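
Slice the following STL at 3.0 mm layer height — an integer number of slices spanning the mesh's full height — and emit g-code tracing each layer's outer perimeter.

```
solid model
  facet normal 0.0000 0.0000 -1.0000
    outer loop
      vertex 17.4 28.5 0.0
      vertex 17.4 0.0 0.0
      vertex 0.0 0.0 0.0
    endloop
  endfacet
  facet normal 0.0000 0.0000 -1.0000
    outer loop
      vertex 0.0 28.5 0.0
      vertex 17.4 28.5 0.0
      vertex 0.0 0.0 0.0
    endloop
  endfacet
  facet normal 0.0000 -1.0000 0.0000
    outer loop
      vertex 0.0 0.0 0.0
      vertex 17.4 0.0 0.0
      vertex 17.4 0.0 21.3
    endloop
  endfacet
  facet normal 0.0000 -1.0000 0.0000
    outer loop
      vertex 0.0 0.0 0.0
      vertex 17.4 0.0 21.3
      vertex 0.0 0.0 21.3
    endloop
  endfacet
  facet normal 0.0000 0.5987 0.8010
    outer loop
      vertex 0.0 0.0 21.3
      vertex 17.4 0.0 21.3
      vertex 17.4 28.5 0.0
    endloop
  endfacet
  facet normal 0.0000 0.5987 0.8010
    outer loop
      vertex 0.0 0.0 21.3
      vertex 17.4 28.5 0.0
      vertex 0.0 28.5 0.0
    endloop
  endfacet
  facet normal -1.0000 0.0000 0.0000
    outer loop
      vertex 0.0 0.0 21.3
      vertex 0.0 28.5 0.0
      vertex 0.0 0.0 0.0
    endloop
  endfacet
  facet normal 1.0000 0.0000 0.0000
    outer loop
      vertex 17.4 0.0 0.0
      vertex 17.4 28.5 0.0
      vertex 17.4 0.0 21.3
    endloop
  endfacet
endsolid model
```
; perimeter-only toolpath
G21 ; units = mm
G90 ; absolute positioning
G28 ; home
; layer 1
G0 Z3.0
G0 X0.0 Y0.0
G1 X17.4 Y0.0
G1 X17.4 Y24.4
G1 X0.0 Y24.4
G1 X0.0 Y0.0
; layer 2
G0 Z6.1
G0 X0.0 Y0.0
G1 X17.4 Y0.0
G1 X17.4 Y20.4
G1 X0.0 Y20.4
G1 X0.0 Y0.0
; layer 3
G0 Z9.1
G0 X0.0 Y0.0
G1 X17.4 Y0.0
G1 X17.4 Y16.3
G1 X0.0 Y16.3
G1 X0.0 Y0.0
; layer 4
G0 Z12.2
G0 X0.0 Y0.0
G1 X17.4 Y0.0
G1 X17.4 Y12.2
G1 X0.0 Y12.2
G1 X0.0 Y0.0
; layer 5
G0 Z15.2
G0 X0.0 Y0.0
G1 X17.4 Y0.0
G1 X17.4 Y8.1
G1 X0.0 Y8.1
G1 X0.0 Y0.0
; layer 6
G0 Z18.3
G0 X0.0 Y0.0
G1 X17.4 Y0.0
G1 X17.4 Y4.1
G1 X0.0 Y4.1
G1 X0.0 Y0.0
M2 ; end

The solid is a wedge (ramp): 17.4 × 28.5 mm base, rising to 21.3 mm along the y=0 edge and sloping linearly to z=0 at y=28.5. Slicing at Δz = 3.0 mm — 7 equal slices spanning the solid's height, so layer i sits at z = i·h/7 — gives 6 non-empty perimeters. Each is a 4-segment closed polygon; G0 lifts to the layer z and rapids to the start vertex, then G1 traces the edges. The cross-section shrinks linearly with z (the slice at the apex is degenerate and omitted).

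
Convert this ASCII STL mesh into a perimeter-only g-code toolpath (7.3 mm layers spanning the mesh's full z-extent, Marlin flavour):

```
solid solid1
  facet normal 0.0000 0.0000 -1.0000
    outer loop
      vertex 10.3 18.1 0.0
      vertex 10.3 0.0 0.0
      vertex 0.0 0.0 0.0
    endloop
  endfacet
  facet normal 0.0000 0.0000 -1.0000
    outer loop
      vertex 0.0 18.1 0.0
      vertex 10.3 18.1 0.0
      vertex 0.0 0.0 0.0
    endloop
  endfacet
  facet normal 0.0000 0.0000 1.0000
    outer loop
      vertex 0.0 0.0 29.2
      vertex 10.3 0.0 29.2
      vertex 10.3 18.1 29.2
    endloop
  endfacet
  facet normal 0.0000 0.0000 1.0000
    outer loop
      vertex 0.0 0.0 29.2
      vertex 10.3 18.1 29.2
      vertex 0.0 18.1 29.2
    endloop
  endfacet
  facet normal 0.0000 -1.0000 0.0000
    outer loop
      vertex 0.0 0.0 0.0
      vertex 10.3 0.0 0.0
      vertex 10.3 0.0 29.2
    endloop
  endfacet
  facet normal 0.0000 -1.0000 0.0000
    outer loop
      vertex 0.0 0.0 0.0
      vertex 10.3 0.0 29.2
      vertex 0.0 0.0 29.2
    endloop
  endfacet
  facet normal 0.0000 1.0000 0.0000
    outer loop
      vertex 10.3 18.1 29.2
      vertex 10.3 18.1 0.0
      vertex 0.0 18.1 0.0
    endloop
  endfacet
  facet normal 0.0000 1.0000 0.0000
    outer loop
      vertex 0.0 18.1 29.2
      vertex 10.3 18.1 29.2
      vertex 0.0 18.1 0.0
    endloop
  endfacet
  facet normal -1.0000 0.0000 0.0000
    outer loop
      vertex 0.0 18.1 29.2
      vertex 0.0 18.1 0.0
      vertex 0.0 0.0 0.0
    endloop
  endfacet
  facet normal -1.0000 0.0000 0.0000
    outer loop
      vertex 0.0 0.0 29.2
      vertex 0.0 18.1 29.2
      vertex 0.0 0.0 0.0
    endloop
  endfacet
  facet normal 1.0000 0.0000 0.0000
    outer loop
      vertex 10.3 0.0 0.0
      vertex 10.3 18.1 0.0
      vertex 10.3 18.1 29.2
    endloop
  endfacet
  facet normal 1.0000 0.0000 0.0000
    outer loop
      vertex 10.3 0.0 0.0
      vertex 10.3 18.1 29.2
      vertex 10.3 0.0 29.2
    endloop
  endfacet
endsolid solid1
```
; perimeter-only toolpath
G21 ; units = mm
G90 ; absolute positioning
G28 ; home
; layer 1
G0 Z7.3
G0 X0.0 Y0.0
G1 X10.3 Y0.0
G1 X10.3 Y18.1
G1 X0.0 Y18.1
G1 X0.0 Y0.0
; layer 2
G0 Z14.6
G0 X0.0 Y0.0
G1 X10.3 Y0.0
G1 X10.3 Y18.1
G1 X0.0 Y18.1
G1 X0.0 Y0.0
; layer 3
G0 Z21.9
G0 X0.0 Y0.0
G1 X10.3 Y0.0
G1 X10.3 Y18.1
G1 X0.0 Y18.1
G1 X0.0 Y0.0
; layer 4
G0 Z29.2
G0 X0.0 Y0.0
G1 X10.3 Y0.0
G1 X10.3 Y18.1
G1 X0.0 Y18.1
G1 X0.0 Y0.0
M2 ; end

The solid is a rectangular box, roughly 10.3 × 18.1 mm footprint and 29.2 mm tall. Slicing at Δz = 7.3 mm — 4 equal slices spanning the solid's height, so layer i sits at z = i·h/4 — gives 4 non-empty perimeters. Each is a 4-segment closed polygon; G0 lifts to the layer z and rapids to the start vertex, then G1 traces the edges.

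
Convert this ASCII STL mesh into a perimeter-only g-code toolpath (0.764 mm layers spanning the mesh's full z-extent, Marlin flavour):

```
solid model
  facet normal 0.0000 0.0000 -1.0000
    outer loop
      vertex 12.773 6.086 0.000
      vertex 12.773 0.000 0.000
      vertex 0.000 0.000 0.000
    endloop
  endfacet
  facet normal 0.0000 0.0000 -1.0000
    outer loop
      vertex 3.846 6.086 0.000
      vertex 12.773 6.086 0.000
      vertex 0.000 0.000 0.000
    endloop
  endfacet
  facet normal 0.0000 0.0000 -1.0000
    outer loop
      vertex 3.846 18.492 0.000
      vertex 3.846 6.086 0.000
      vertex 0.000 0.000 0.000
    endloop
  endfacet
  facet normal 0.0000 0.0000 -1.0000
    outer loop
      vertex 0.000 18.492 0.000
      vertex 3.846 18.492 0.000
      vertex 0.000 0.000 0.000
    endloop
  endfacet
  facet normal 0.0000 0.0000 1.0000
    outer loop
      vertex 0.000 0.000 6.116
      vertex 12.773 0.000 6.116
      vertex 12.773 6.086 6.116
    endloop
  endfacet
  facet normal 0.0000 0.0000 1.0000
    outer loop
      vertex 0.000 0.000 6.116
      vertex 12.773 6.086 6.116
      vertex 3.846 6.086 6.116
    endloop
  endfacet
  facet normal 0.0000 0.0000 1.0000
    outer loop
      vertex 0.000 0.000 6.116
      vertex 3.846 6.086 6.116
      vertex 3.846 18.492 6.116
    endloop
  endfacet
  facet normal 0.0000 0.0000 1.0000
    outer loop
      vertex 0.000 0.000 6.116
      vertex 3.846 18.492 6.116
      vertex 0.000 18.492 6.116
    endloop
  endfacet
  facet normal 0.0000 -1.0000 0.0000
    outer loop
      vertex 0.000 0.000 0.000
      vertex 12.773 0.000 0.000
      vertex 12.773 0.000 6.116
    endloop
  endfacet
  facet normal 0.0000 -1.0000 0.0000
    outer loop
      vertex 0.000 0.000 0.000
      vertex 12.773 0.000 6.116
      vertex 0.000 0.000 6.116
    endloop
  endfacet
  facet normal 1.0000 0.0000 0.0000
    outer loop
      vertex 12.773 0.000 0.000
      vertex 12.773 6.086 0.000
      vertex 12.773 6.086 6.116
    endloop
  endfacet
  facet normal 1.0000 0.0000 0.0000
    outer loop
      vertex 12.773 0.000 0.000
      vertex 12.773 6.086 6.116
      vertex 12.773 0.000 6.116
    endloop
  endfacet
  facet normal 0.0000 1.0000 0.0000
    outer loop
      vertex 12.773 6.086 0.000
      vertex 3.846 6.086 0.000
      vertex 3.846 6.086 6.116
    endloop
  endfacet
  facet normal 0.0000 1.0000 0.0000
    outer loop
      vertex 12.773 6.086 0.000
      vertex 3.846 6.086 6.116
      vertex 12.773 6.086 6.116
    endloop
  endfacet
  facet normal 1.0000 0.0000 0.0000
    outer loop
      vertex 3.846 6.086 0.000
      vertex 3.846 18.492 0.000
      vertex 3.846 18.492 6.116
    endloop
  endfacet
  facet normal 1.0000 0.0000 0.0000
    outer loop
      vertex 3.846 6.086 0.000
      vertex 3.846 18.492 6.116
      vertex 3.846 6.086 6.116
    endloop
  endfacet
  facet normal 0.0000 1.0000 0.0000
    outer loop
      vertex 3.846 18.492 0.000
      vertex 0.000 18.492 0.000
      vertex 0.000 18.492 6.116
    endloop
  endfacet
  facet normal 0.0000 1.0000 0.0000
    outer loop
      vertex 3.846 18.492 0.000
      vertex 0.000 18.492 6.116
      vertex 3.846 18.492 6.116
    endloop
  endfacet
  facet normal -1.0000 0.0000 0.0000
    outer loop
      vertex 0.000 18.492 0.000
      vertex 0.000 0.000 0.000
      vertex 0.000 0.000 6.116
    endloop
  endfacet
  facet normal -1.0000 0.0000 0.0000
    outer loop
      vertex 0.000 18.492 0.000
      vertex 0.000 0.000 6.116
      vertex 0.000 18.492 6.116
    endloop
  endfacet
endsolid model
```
; perimeter-only toolpath
G21 ; units = mm
G90 ; absolute positioning
G28 ; home
; layer 1
G0 Z0.764
G0 X0.000 Y0.000
G1 X12.773 Y0.000
G1 X12.773 Y6.086
G1 X3.846 Y6.086
G1 X3.846 Y18.492
G1 X0.000 Y18.492
G1 X0.000 Y0.000
; layer 2
G0 Z1.529
G0 X0.000 Y0.000
G1 X12.773 Y0.000
G1 X12.773 Y6.086
G1 X3.846 Y6.086
G1 X3.846 Y18.492
G1 X0.000 Y18.492
G1 X0.000 Y0.000
; layer 3
G0 Z2.293
G0 X0.000 Y0.000
G1 X12.773 Y0.000
G1 X12.773 Y6.086
G1 X3.846 Y6.086
G1 X3.846 Y18.492
G1 X0.000 Y18.492
G1 X0.000 Y0.000
; layer 4
G0 Z3.058
G0 X0.000 Y0.000
G1 X12.773 Y0.000
G1 X12.773 Y6.086
G1 X3.846 Y6.086
G1 X3.846 Y18.492
G1 X0.000 Y18.492
G1 X0.000 Y0.000
; layer 5
G0 Z3.822
G0 X0.000 Y0.000
G1 X12.773 Y0.000
G1 X12.773 Y6.086
G1 X3.846 Y6.086
G1 X3.846 Y18.492
G1 X0.000 Y18.492
G1 X0.000 Y0.000
; layer 6
G0 Z4.587
G0 X0.000 Y0.000
G1 X12.773 Y0.000
G1 X12.773 Y6.086
G1 X3.846 Y6.086
G1 X3.846 Y18.492
G1 X0.000 Y18.492
G1 X0.000 Y0.000
; layer 7
G0 Z5.351
G0 X0.000 Y0.000
G1 X12.773 Y0.000
G1 X12.773 Y6.086
G1 X3.846 Y6.086
G1 X3.846 Y18.492
G1 X0.000 Y18.492
G1 X0.000 Y0.000
; layer 8
G0 Z6.116
G0 X0.000 Y0.000
G1 X12.773 Y0.000
G1 X12.773 Y6.086
G1 X3.846 Y6.086
G1 X3.846 Y18.492
G1 X0.000 Y18.492
G1 X0.000 Y0.000
M2 ; end

The solid is an L-shaped prism: outer 12.8 × 18.5 mm, arm thicknesses ≈ 6.09 mm (horizontal) and 3.85 mm (vertical), extruded 6.12 mm in z. Slicing at Δz = 0.764 mm — 8 equal slices spanning the solid's height, so layer i sits at z = i·h/8 — gives 8 non-empty perimeters. Each is a 6-segment closed polygon; G0 lifts to the layer z and rapids to the start vertex, then G1 traces the edges.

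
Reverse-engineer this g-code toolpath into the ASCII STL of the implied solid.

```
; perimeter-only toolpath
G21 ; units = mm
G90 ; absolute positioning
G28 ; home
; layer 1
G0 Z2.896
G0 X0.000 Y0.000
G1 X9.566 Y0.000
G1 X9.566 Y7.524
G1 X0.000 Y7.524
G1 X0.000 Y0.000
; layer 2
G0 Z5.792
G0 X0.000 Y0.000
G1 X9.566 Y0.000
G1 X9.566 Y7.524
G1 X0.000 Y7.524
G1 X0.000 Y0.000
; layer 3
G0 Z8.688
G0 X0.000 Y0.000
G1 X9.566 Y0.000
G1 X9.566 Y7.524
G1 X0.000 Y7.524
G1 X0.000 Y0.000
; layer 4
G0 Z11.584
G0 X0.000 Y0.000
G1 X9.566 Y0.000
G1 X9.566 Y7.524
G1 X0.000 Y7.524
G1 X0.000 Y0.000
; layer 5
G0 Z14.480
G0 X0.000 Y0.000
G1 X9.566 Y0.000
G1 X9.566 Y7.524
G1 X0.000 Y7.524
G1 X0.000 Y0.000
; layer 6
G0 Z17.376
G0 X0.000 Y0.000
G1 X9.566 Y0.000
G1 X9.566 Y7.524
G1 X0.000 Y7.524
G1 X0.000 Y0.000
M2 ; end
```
solid part
  facet normal 0.0000 0.0000 -1.0000
    outer loop
      vertex 9.566 7.524 0.000
      vertex 9.566 0.000 0.000
      vertex 0.000 0.000 0.000
    endloop
  endfacet
  facet normal 0.0000 0.0000 -1.0000
    outer loop
      vertex 0.000 7.524 0.000
      vertex 9.566 7.524 0.000
      vertex 0.000 0.000 0.000
    endloop
  endfacet
  facet normal 0.0000 0.0000 1.0000
    outer loop
      vertex 0.000 0.000 17.376
      vertex 9.566 0.000 17.376
      vertex 9.566 7.524 17.376
    endloop
  endfacet
  facet normal 0.0000 0.0000 1.0000
    outer loop
      vertex 0.000 0.000 17.376
      vertex 9.566 7.524 17.376
      vertex 0.000 7.524 17.376
    endloop
  endfacet
  facet normal 0.0000 -1.0000 0.0000
    outer loop
      vertex 0.000 0.000 0.000
      vertex 9.566 0.000 0.000
      vertex 9.566 0.000 17.376
    endloop
  endfacet
  facet normal 0.0000 -1.0000 0.0000
    outer loop
      vertex 0.000 0.000 0.000
      vertex 9.566 0.000 17.376
      vertex 0.000 0.000 17.376
    endloop
  endfacet
  facet normal 0.0000 1.0000 0.0000
    outer loop
      vertex 9.566 7.524 17.376
      vertex 9.566 7.524 0.000
      vertex 0.000 7.524 0.000
    endloop
  endfacet
  facet normal 0.0000 1.0000 0.0000
    outer loop
      vertex 0.000 7.524 17.376
      vertex 9.566 7.524 17.376
      vertex 0.000 7.524 0.000
    endloop
  endfacet
  facet normal -1.0000 0.0000 0.0000
    outer loop
      vertex 0.000 7.524 17.376
      vertex 0.000 7.524 0.000
      vertex 0.000 0.000 0.000
    endloop
  endfacet
  facet normal -1.0000 0.0000 0.0000
    outer loop
      vertex 0.000 0.000 17.376
      vertex 0.000 7.524 17.376
      vertex 0.000 0.000 0.000
    endloop
  endfacet
  facet normal 1.0000 0.0000 0.0000
    outer loop
      vertex 9.566 0.000 0.000
      vertex 9.566 7.524 0.000
      vertex 9.566 7.524 17.376
    endloop
  endfacet
  facet normal 1.0000 0.0000 0.0000
    outer loop
      vertex 9.566 0.000 0.000
      vertex 9.566 7.524 17.376
      vertex 9.566 0.000 17.376
    endloop
  endfacet
endsolid part

The G0 Z moves step by Δz≈2.896 mm. Every layer's G1 loop is the same polygon, so the solid is a straight extrusion of it from z=0 to z≈17.4. Closing with flat bottom and top caps and triangulating gives 12 facets — a rectangular box, roughly 9.57 × 7.52 mm footprint and 17.4 mm tall.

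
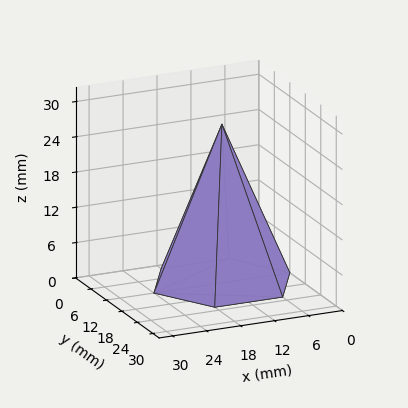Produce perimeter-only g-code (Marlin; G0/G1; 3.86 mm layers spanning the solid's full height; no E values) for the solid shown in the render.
Reading the render: the shape is a regular 6-sided pyramid, base circumscribed radius ≈ 12 mm, apex at z ≈ 27 mm (dimensions read to the nearest mm from the axis ticks). For the g-code, the solid's height is divided into equal slices at the stated Δz and each level perimeter traced with G1 moves after a G0 lift.

; perimeter-only toolpath
G21 ; units = mm
G90 ; absolute positioning
G28 ; home
; layer 1
G0 Z3.86
G0 X22.29 Y12.00
G1 X17.14 Y20.91
G1 X6.86 Y20.91
G1 X1.71 Y12.00
G1 X6.86 Y3.09
G1 X17.14 Y3.09
G1 X22.29 Y12.00
; layer 2
G0 Z7.71
G0 X20.57 Y12.00
G1 X16.29 Y19.42
G1 X7.71 Y19.42
G1 X3.43 Y12.00
G1 X7.71 Y4.58
G1 X16.29 Y4.58
G1 X20.57 Y12.00
; layer 3
G0 Z11.57
G0 X18.86 Y12.00
G1 X15.43 Y17.94
G1 X8.57 Y17.94
G1 X5.14 Y12.00
G1 X8.57 Y6.06
G1 X15.43 Y6.06
G1 X18.86 Y12.00
; layer 4
G0 Z15.43
G0 X17.14 Y12.00
G1 X14.57 Y16.45
G1 X9.43 Y16.45
G1 X6.86 Y12.00
G1 X9.43 Y7.55
G1 X14.57 Y7.55
G1 X17.14 Y12.00
; layer 5
G0 Z19.29
G0 X15.43 Y12.00
G1 X13.71 Y14.97
G1 X10.29 Y14.97
G1 X8.57 Y12.00
G1 X10.29 Y9.03
G1 X13.71 Y9.03
G1 X15.43 Y12.00
; layer 6
G0 Z23.14
G0 X13.71 Y12.00
G1 X12.86 Y13.48
G1 X11.14 Y13.48
G1 X10.29 Y12.00
G1 X11.14 Y10.52
G1 X12.86 Y10.52
G1 X13.71 Y12.00
M2 ; end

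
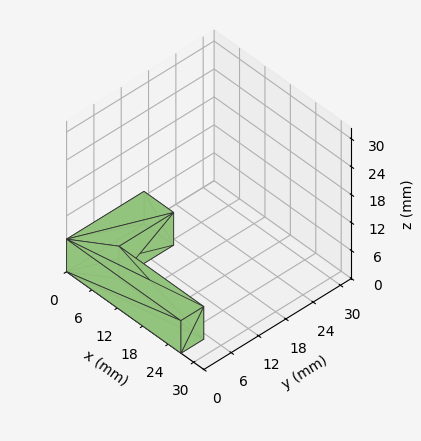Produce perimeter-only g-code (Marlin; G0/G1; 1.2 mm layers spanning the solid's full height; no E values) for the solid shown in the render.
Reading the render: the shape is an L-shaped prism: outer 27 × 17 mm, arm thicknesses ≈ 5 mm (horizontal) and 7 mm (vertical), extruded 7 mm in z (dimensions read to the nearest mm from the axis ticks). For the g-code, the solid's height is divided into equal slices at the stated Δz and each level perimeter traced with G1 moves after a G0 lift.

; perimeter-only toolpath
G21 ; units = mm
G90 ; absolute positioning
G28 ; home
; layer 1
G0 Z1.2
G0 X0.0 Y0.0
G1 X27.0 Y0.0
G1 X27.0 Y5.0
G1 X7.0 Y5.0
G1 X7.0 Y17.0
G1 X0.0 Y17.0
G1 X0.0 Y0.0
; layer 2
G0 Z2.3
G0 X0.0 Y0.0
G1 X27.0 Y0.0
G1 X27.0 Y5.0
G1 X7.0 Y5.0
G1 X7.0 Y17.0
G1 X0.0 Y17.0
G1 X0.0 Y0.0
; layer 3
G0 Z3.5
G0 X0.0 Y0.0
G1 X27.0 Y0.0
G1 X27.0 Y5.0
G1 X7.0 Y5.0
G1 X7.0 Y17.0
G1 X0.0 Y17.0
G1 X0.0 Y0.0
; layer 4
G0 Z4.7
G0 X0.0 Y0.0
G1 X27.0 Y0.0
G1 X27.0 Y5.0
G1 X7.0 Y5.0
G1 X7.0 Y17.0
G1 X0.0 Y17.0
G1 X0.0 Y0.0
; layer 5
G0 Z5.8
G0 X0.0 Y0.0
G1 X27.0 Y0.0
G1 X27.0 Y5.0
G1 X7.0 Y5.0
G1 X7.0 Y17.0
G1 X0.0 Y17.0
G1 X0.0 Y0.0
; layer 6
G0 Z7.0
G0 X0.0 Y0.0
G1 X27.0 Y0.0
G1 X27.0 Y5.0
G1 X7.0 Y5.0
G1 X7.0 Y17.0
G1 X0.0 Y17.0
G1 X0.0 Y0.0
M2 ; end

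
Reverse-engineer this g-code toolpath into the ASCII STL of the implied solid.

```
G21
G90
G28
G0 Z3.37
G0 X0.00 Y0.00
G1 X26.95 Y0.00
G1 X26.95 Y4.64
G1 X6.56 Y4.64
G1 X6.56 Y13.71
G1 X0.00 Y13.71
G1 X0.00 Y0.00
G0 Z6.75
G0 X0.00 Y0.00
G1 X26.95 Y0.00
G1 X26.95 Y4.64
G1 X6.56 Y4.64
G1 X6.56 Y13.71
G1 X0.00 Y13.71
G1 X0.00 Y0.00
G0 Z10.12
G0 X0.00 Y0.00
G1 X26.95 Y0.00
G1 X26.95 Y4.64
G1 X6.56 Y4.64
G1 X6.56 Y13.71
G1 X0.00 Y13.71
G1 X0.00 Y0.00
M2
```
solid part
  facet normal 0.0000 0.0000 -1.0000
    outer loop
      vertex 26.95 4.64 0.00
      vertex 26.95 0.00 0.00
      vertex 0.00 0.00 0.00
    endloop
  endfacet
  facet normal 0.0000 0.0000 -1.0000
    outer loop
      vertex 6.56 4.64 0.00
      vertex 26.95 4.64 0.00
      vertex 0.00 0.00 0.00
    endloop
  endfacet
  facet normal 0.0000 0.0000 -1.0000
    outer loop
      vertex 6.56 13.71 0.00
      vertex 6.56 4.64 0.00
      vertex 0.00 0.00 0.00
    endloop
  endfacet
  facet normal 0.0000 0.0000 -1.0000
    outer loop
      vertex 0.00 13.71 0.00
      vertex 6.56 13.71 0.00
      vertex 0.00 0.00 0.00
    endloop
  endfacet
  facet normal 0.0000 0.0000 1.0000
    outer loop
      vertex 0.00 0.00 10.12
      vertex 26.95 0.00 10.12
      vertex 26.95 4.64 10.12
    endloop
  endfacet
  facet normal 0.0000 0.0000 1.0000
    outer loop
      vertex 0.00 0.00 10.12
      vertex 26.95 4.64 10.12
      vertex 6.56 4.64 10.12
    endloop
  endfacet
  facet normal 0.0000 0.0000 1.0000
    outer loop
      vertex 0.00 0.00 10.12
      vertex 6.56 4.64 10.12
      vertex 6.56 13.71 10.12
    endloop
  endfacet
  facet normal 0.0000 0.0000 1.0000
    outer loop
      vertex 0.00 0.00 10.12
      vertex 6.56 13.71 10.12
      vertex 0.00 13.71 10.12
    endloop
  endfacet
  facet normal 0.0000 -1.0000 0.0000
    outer loop
      vertex 0.00 0.00 0.00
      vertex 26.95 0.00 0.00
      vertex 26.95 0.00 10.12
    endloop
  endfacet
  facet normal 0.0000 -1.0000 0.0000
    outer loop
      vertex 0.00 0.00 0.00
      vertex 26.95 0.00 10.12
      vertex 0.00 0.00 10.12
    endloop
  endfacet
  facet normal 1.0000 0.0000 0.0000
    outer loop
      vertex 26.95 0.00 0.00
      vertex 26.95 4.64 0.00
      vertex 26.95 4.64 10.12
    endloop
  endfacet
  facet normal 1.0000 0.0000 0.0000
    outer loop
      vertex 26.95 0.00 0.00
      vertex 26.95 4.64 10.12
      vertex 26.95 0.00 10.12
    endloop
  endfacet
  facet normal 0.0000 1.0000 0.0000
    outer loop
      vertex 26.95 4.64 0.00
      vertex 6.56 4.64 0.00
      vertex 6.56 4.64 10.12
    endloop
  endfacet
  facet normal 0.0000 1.0000 0.0000
    outer loop
      vertex 26.95 4.64 0.00
      vertex 6.56 4.64 10.12
      vertex 26.95 4.64 10.12
    endloop
  endfacet
  facet normal 1.0000 0.0000 0.0000
    outer loop
      vertex 6.56 4.64 0.00
      vertex 6.56 13.71 0.00
      vertex 6.56 13.71 10.12
    endloop
  endfacet
  facet normal 1.0000 0.0000 0.0000
    outer loop
      vertex 6.56 4.64 0.00
      vertex 6.56 13.71 10.12
      vertex 6.56 4.64 10.12
    endloop
  endfacet
  facet normal 0.0000 1.0000 0.0000
    outer loop
      vertex 6.56 13.71 0.00
      vertex 0.00 13.71 0.00
      vertex 0.00 13.71 10.12
    endloop
  endfacet
  facet normal 0.0000 1.0000 0.0000
    outer loop
      vertex 6.56 13.71 0.00
      vertex 0.00 13.71 10.12
      vertex 6.56 13.71 10.12
    endloop
  endfacet
  facet normal -1.0000 0.0000 0.0000
    outer loop
      vertex 0.00 13.71 0.00
      vertex 0.00 0.00 0.00
      vertex 0.00 0.00 10.12
    endloop
  endfacet
  facet normal -1.0000 0.0000 0.0000
    outer loop
      vertex 0.00 13.71 0.00
      vertex 0.00 0.00 10.12
      vertex 0.00 13.71 10.12
    endloop
  endfacet
endsolid part

The G0 Z moves step by Δz≈3.37 mm. Every layer's G1 loop is the same polygon, so the solid is a straight extrusion of it from z=0 to z≈10.1. Closing with flat bottom and top caps and triangulating gives 20 facets — an L-shaped prism: outer 26.9 × 13.7 mm, arm thicknesses ≈ 4.64 mm (horizontal) and 6.56 mm (vertical), extruded 10.1 mm in z.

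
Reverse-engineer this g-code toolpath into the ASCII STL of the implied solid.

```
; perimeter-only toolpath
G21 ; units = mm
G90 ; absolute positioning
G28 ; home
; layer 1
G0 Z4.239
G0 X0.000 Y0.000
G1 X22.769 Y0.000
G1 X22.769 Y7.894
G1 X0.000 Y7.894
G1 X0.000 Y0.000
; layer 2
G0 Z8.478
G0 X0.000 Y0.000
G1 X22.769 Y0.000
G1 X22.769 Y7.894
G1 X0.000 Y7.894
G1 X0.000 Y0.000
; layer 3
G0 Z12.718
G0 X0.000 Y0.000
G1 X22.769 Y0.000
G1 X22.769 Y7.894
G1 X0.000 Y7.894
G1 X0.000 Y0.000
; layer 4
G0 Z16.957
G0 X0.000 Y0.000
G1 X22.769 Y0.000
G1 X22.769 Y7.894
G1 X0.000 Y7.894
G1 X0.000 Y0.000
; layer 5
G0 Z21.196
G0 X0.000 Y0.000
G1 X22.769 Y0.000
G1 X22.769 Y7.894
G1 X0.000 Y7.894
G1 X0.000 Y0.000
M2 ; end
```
solid part
  facet normal 0.0000 0.0000 -1.0000
    outer loop
      vertex 22.769 7.894 0.000
      vertex 22.769 0.000 0.000
      vertex 0.000 0.000 0.000
    endloop
  endfacet
  facet normal 0.0000 0.0000 -1.0000
    outer loop
      vertex 0.000 7.894 0.000
      vertex 22.769 7.894 0.000
      vertex 0.000 0.000 0.000
    endloop
  endfacet
  facet normal 0.0000 0.0000 1.0000
    outer loop
      vertex 0.000 0.000 21.196
      vertex 22.769 0.000 21.196
      vertex 22.769 7.894 21.196
    endloop
  endfacet
  facet normal 0.0000 0.0000 1.0000
    outer loop
      vertex 0.000 0.000 21.196
      vertex 22.769 7.894 21.196
      vertex 0.000 7.894 21.196
    endloop
  endfacet
  facet normal 0.0000 -1.0000 0.0000
    outer loop
      vertex 0.000 0.000 0.000
      vertex 22.769 0.000 0.000
      vertex 22.769 0.000 21.196
    endloop
  endfacet
  facet normal 0.0000 -1.0000 0.0000
    outer loop
      vertex 0.000 0.000 0.000
      vertex 22.769 0.000 21.196
      vertex 0.000 0.000 21.196
    endloop
  endfacet
  facet normal 0.0000 1.0000 0.0000
    outer loop
      vertex 22.769 7.894 21.196
      vertex 22.769 7.894 0.000
      vertex 0.000 7.894 0.000
    endloop
  endfacet
  facet normal 0.0000 1.0000 0.0000
    outer loop
      vertex 0.000 7.894 21.196
      vertex 22.769 7.894 21.196
      vertex 0.000 7.894 0.000
    endloop
  endfacet
  facet normal -1.0000 0.0000 0.0000
    outer loop
      vertex 0.000 7.894 21.196
      vertex 0.000 7.894 0.000
      vertex 0.000 0.000 0.000
    endloop
  endfacet
  facet normal -1.0000 0.0000 0.0000
    outer loop
      vertex 0.000 0.000 21.196
      vertex 0.000 7.894 21.196
      vertex 0.000 0.000 0.000
    endloop
  endfacet
  facet normal 1.0000 0.0000 0.0000
    outer loop
      vertex 22.769 0.000 0.000
      vertex 22.769 7.894 0.000
      vertex 22.769 7.894 21.196
    endloop
  endfacet
  facet normal 1.0000 0.0000 0.0000
    outer loop
      vertex 22.769 0.000 0.000
      vertex 22.769 7.894 21.196
      vertex 22.769 0.000 21.196
    endloop
  endfacet
endsolid part

The G0 Z moves step by Δz≈4.239 mm. Every layer's G1 loop is the same polygon, so the solid is a straight extrusion of it from z=0 to z≈21.2. Closing with flat bottom and top caps and triangulating gives 12 facets — a rectangular box, roughly 22.8 × 7.89 mm footprint and 21.2 mm tall.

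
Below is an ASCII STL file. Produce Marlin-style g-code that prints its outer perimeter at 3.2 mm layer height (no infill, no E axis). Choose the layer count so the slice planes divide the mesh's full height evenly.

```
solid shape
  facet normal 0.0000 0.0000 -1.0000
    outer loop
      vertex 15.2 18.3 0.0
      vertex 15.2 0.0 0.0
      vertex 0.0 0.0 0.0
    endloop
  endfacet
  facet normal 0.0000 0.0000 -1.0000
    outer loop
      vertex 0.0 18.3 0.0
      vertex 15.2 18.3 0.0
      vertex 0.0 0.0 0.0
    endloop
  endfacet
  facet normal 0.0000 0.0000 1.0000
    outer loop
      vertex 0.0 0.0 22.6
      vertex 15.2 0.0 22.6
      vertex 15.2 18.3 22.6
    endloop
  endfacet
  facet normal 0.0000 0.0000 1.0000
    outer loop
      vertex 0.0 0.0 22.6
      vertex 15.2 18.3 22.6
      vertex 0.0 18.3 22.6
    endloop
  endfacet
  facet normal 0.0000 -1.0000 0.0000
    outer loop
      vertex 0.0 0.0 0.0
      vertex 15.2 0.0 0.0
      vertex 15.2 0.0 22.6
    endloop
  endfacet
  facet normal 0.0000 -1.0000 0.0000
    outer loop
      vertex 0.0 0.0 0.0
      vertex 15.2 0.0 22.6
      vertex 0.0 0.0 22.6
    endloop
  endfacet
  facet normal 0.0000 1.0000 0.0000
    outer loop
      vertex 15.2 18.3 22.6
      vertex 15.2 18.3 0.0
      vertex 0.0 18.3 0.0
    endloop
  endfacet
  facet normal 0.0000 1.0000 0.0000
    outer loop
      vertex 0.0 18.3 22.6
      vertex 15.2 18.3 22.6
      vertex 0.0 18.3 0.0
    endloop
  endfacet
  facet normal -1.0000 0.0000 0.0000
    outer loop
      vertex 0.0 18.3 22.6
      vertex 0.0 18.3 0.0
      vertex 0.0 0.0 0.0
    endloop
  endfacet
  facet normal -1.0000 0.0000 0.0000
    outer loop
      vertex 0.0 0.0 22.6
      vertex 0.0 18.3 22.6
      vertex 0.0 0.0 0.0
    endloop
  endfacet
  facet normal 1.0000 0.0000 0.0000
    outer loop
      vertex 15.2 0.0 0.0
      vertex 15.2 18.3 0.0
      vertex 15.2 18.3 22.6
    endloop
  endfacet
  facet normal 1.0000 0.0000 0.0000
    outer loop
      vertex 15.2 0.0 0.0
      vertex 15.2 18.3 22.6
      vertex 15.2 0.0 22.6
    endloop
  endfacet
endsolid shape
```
; perimeter-only toolpath
G21 ; units = mm
G90 ; absolute positioning
G28 ; home
; layer 1
G0 Z3.2
G0 X0.0 Y0.0
G1 X15.2 Y0.0
G1 X15.2 Y18.3
G1 X0.0 Y18.3
G1 X0.0 Y0.0
; layer 2
G0 Z6.5
G0 X0.0 Y0.0
G1 X15.2 Y0.0
G1 X15.2 Y18.3
G1 X0.0 Y18.3
G1 X0.0 Y0.0
; layer 3
G0 Z9.7
G0 X0.0 Y0.0
G1 X15.2 Y0.0
G1 X15.2 Y18.3
G1 X0.0 Y18.3
G1 X0.0 Y0.0
; layer 4
G0 Z12.9
G0 X0.0 Y0.0
G1 X15.2 Y0.0
G1 X15.2 Y18.3
G1 X0.0 Y18.3
G1 X0.0 Y0.0
; layer 5
G0 Z16.1
G0 X0.0 Y0.0
G1 X15.2 Y0.0
G1 X15.2 Y18.3
G1 X0.0 Y18.3
G1 X0.0 Y0.0
; layer 6
G0 Z19.4
G0 X0.0 Y0.0
G1 X15.2 Y0.0
G1 X15.2 Y18.3
G1 X0.0 Y18.3
G1 X0.0 Y0.0
; layer 7
G0 Z22.6
G0 X0.0 Y0.0
G1 X15.2 Y0.0
G1 X15.2 Y18.3
G1 X0.0 Y18.3
G1 X0.0 Y0.0
M2 ; end

The solid is a rectangular box, roughly 15.2 × 18.3 mm footprint and 22.6 mm tall. Slicing at Δz = 3.2 mm — 7 equal slices spanning the solid's height, so layer i sits at z = i·h/7 — gives 7 non-empty perimeters. Each is a 4-segment closed polygon; G0 lifts to the layer z and rapids to the start vertex, then G1 traces the edges.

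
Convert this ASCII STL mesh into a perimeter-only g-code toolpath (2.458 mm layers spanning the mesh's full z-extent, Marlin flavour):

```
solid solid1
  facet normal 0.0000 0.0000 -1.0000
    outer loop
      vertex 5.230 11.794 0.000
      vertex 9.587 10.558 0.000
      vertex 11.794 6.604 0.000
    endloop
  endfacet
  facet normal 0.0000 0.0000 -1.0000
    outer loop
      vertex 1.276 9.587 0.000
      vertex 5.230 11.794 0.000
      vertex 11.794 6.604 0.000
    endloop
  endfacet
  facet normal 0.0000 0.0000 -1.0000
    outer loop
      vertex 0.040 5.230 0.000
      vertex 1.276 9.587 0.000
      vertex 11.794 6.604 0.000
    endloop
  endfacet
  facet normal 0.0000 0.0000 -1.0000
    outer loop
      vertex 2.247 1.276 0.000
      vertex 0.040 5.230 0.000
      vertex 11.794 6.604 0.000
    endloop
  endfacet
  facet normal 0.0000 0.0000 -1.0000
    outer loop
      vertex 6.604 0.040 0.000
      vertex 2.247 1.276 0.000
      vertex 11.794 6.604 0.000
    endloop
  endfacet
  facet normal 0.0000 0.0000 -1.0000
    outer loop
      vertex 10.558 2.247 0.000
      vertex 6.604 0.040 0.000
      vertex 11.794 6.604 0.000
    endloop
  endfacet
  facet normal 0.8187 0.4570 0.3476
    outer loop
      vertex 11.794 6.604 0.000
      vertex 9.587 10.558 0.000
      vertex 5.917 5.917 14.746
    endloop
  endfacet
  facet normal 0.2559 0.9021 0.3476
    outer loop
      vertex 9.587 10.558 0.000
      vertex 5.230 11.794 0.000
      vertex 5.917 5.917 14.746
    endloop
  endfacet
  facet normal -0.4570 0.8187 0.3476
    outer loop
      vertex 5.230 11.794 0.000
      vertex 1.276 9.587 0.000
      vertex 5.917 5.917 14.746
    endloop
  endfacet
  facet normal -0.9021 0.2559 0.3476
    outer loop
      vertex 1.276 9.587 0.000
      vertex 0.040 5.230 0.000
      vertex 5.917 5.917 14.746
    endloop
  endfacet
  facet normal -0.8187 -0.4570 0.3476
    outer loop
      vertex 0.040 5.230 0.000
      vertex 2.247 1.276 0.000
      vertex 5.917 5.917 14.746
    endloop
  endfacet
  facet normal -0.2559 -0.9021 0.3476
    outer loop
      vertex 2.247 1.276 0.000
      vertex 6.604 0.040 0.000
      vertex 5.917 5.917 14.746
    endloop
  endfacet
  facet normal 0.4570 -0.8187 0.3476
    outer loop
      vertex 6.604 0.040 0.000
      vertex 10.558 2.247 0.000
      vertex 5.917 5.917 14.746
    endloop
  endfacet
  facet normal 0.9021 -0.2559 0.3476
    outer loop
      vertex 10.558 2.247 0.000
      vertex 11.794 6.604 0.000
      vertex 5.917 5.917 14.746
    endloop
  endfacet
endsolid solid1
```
; perimeter-only toolpath
G21 ; units = mm
G90 ; absolute positioning
G28 ; home
; layer 1
G0 Z2.458
G0 X10.815 Y6.489
G1 X8.975 Y9.784
G1 X5.345 Y10.815
G1 X2.050 Y8.975
G1 X1.020 Y5.345
G1 X2.859 Y2.050
G1 X6.489 Y1.020
G1 X9.784 Y2.859
G1 X10.815 Y6.489
; layer 2
G0 Z4.915
G0 X9.835 Y6.375
G1 X8.364 Y9.011
G1 X5.459 Y9.835
G1 X2.823 Y8.364
G1 X1.999 Y5.459
G1 X3.470 Y2.823
G1 X6.375 Y1.999
G1 X9.011 Y3.470
G1 X9.835 Y6.375
; layer 3
G0 Z7.373
G0 X8.855 Y6.260
G1 X7.752 Y8.237
G1 X5.574 Y8.855
G1 X3.597 Y7.752
G1 X2.979 Y5.574
G1 X4.082 Y3.597
G1 X6.260 Y2.979
G1 X8.237 Y4.082
G1 X8.855 Y6.260
; layer 4
G0 Z9.831
G0 X7.876 Y6.146
G1 X7.140 Y7.464
G1 X5.688 Y7.876
G1 X4.370 Y7.140
G1 X3.958 Y5.688
G1 X4.694 Y4.370
G1 X6.146 Y3.958
G1 X7.464 Y4.694
G1 X7.876 Y6.146
; layer 5
G0 Z12.288
G0 X6.896 Y6.031
G1 X6.529 Y6.690
G1 X5.803 Y6.896
G1 X5.143 Y6.529
G1 X4.938 Y5.803
G1 X5.305 Y5.143
G1 X6.031 Y4.938
G1 X6.690 Y5.305
G1 X6.896 Y6.031
M2 ; end

The solid is a regular 8-sided pyramid, base circumscribed radius ≈ 5.92 mm, apex at z ≈ 14.7 mm. Slicing at Δz = 2.458 mm — 6 equal slices spanning the solid's height, so layer i sits at z = i·h/6 — gives 5 non-empty perimeters. Each is a 8-segment closed polygon; G0 lifts to the layer z and rapids to the start vertex, then G1 traces the edges. The cross-section shrinks linearly with z (the slice at the apex is degenerate and omitted).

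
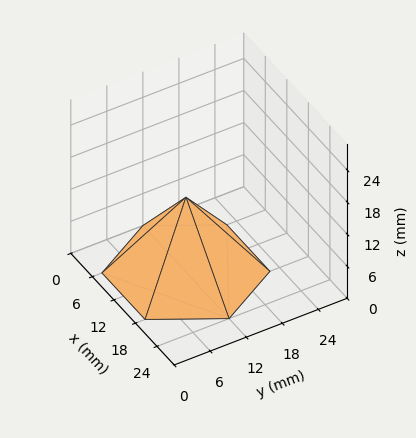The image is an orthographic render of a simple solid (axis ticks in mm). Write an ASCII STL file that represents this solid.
Reading the render: the shape is a regular 6-sided pyramid, base circumscribed radius ≈ 12 mm, apex at z ≈ 14 mm (dimensions read to the nearest mm from the axis ticks). For the STL, each face is triangulated and given an outward normal.

solid part
  facet normal 0.0000 0.0000 -1.0000
    outer loop
      vertex 6.00 22.39 0.00
      vertex 18.00 22.39 0.00
      vertex 24.00 12.00 0.00
    endloop
  endfacet
  facet normal 0.0000 0.0000 -1.0000
    outer loop
      vertex 0.00 12.00 0.00
      vertex 6.00 22.39 0.00
      vertex 24.00 12.00 0.00
    endloop
  endfacet
  facet normal 0.0000 0.0000 -1.0000
    outer loop
      vertex 6.00 1.61 0.00
      vertex 0.00 12.00 0.00
      vertex 24.00 12.00 0.00
    endloop
  endfacet
  facet normal 0.0000 0.0000 -1.0000
    outer loop
      vertex 18.00 1.61 0.00
      vertex 6.00 1.61 0.00
      vertex 24.00 12.00 0.00
    endloop
  endfacet
  facet normal 0.6954 0.4016 0.5960
    outer loop
      vertex 24.00 12.00 0.00
      vertex 18.00 22.39 0.00
      vertex 12.00 12.00 14.00
    endloop
  endfacet
  facet normal 0.0000 0.8030 0.5960
    outer loop
      vertex 18.00 22.39 0.00
      vertex 6.00 22.39 0.00
      vertex 12.00 12.00 14.00
    endloop
  endfacet
  facet normal -0.6954 0.4016 0.5960
    outer loop
      vertex 6.00 22.39 0.00
      vertex 0.00 12.00 0.00
      vertex 12.00 12.00 14.00
    endloop
  endfacet
  facet normal -0.6954 -0.4016 0.5960
    outer loop
      vertex 0.00 12.00 0.00
      vertex 6.00 1.61 0.00
      vertex 12.00 12.00 14.00
    endloop
  endfacet
  facet normal 0.0000 -0.8030 0.5960
    outer loop
      vertex 6.00 1.61 0.00
      vertex 18.00 1.61 0.00
      vertex 12.00 12.00 14.00
    endloop
  endfacet
  facet normal 0.6954 -0.4016 0.5960
    outer loop
      vertex 18.00 1.61 0.00
      vertex 24.00 12.00 0.00
      vertex 12.00 12.00 14.00
    endloop
  endfacet
endsolid part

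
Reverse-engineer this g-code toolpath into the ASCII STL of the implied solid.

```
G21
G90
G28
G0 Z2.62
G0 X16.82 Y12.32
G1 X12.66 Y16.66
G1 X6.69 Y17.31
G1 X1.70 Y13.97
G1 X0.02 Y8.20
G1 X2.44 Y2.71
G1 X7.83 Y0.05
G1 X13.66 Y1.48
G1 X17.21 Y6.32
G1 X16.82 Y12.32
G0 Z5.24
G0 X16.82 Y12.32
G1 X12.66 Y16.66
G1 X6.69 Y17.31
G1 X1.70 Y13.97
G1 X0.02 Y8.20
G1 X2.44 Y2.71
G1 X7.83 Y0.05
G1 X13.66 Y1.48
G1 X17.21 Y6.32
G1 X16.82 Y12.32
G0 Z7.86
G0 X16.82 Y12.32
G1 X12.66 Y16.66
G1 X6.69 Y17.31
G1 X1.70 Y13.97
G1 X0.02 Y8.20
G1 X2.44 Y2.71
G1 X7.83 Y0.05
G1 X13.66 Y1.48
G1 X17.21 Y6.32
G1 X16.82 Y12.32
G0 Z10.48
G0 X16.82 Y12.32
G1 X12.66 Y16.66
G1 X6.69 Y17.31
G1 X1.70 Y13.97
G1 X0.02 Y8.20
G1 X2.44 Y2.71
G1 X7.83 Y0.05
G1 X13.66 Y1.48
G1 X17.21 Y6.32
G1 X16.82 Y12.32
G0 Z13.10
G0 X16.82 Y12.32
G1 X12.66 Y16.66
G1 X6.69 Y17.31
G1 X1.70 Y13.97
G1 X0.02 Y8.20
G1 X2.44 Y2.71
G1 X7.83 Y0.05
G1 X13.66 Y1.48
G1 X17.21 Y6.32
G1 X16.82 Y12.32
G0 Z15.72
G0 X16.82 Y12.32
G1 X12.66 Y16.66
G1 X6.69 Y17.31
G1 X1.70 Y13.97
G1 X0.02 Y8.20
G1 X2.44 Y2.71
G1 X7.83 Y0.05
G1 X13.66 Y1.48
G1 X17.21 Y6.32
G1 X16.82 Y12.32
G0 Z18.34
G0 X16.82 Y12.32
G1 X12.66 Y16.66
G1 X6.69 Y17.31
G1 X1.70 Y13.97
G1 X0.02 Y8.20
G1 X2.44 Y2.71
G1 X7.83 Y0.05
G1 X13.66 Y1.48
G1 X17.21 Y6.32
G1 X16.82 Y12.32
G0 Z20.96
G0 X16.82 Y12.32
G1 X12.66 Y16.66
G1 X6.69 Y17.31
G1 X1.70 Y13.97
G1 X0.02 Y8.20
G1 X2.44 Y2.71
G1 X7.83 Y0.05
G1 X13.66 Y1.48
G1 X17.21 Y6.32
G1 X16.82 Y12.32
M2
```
solid part
  facet normal 0.0000 0.0000 -1.0000
    outer loop
      vertex 6.69 17.31 0.00
      vertex 12.66 16.66 0.00
      vertex 16.82 12.32 0.00
    endloop
  endfacet
  facet normal 0.0000 0.0000 -1.0000
    outer loop
      vertex 1.70 13.97 0.00
      vertex 6.69 17.31 0.00
      vertex 16.82 12.32 0.00
    endloop
  endfacet
  facet normal 0.0000 0.0000 -1.0000
    outer loop
      vertex 0.02 8.20 0.00
      vertex 1.70 13.97 0.00
      vertex 16.82 12.32 0.00
    endloop
  endfacet
  facet normal 0.0000 0.0000 -1.0000
    outer loop
      vertex 2.44 2.71 0.00
      vertex 0.02 8.20 0.00
      vertex 16.82 12.32 0.00
    endloop
  endfacet
  facet normal 0.0000 0.0000 -1.0000
    outer loop
      vertex 7.83 0.05 0.00
      vertex 2.44 2.71 0.00
      vertex 16.82 12.32 0.00
    endloop
  endfacet
  facet normal 0.0000 0.0000 -1.0000
    outer loop
      vertex 13.66 1.48 0.00
      vertex 7.83 0.05 0.00
      vertex 16.82 12.32 0.00
    endloop
  endfacet
  facet normal 0.0000 0.0000 -1.0000
    outer loop
      vertex 17.21 6.32 0.00
      vertex 13.66 1.48 0.00
      vertex 16.82 12.32 0.00
    endloop
  endfacet
  facet normal 0.0000 0.0000 1.0000
    outer loop
      vertex 16.82 12.32 20.96
      vertex 12.66 16.66 20.96
      vertex 6.69 17.31 20.96
    endloop
  endfacet
  facet normal 0.0000 0.0000 1.0000
    outer loop
      vertex 16.82 12.32 20.96
      vertex 6.69 17.31 20.96
      vertex 1.70 13.97 20.96
    endloop
  endfacet
  facet normal 0.0000 0.0000 1.0000
    outer loop
      vertex 16.82 12.32 20.96
      vertex 1.70 13.97 20.96
      vertex 0.02 8.20 20.96
    endloop
  endfacet
  facet normal 0.0000 0.0000 1.0000
    outer loop
      vertex 16.82 12.32 20.96
      vertex 0.02 8.20 20.96
      vertex 2.44 2.71 20.96
    endloop
  endfacet
  facet normal 0.0000 0.0000 1.0000
    outer loop
      vertex 16.82 12.32 20.96
      vertex 2.44 2.71 20.96
      vertex 7.83 0.05 20.96
    endloop
  endfacet
  facet normal 0.0000 0.0000 1.0000
    outer loop
      vertex 16.82 12.32 20.96
      vertex 7.83 0.05 20.96
      vertex 13.66 1.48 20.96
    endloop
  endfacet
  facet normal 0.0000 0.0000 1.0000
    outer loop
      vertex 16.82 12.32 20.96
      vertex 13.66 1.48 20.96
      vertex 17.21 6.32 20.96
    endloop
  endfacet
  facet normal 0.7219 0.6920 0.0000
    outer loop
      vertex 16.82 12.32 0.00
      vertex 12.66 16.66 0.00
      vertex 12.66 16.66 20.96
    endloop
  endfacet
  facet normal 0.7219 0.6920 0.0000
    outer loop
      vertex 16.82 12.32 0.00
      vertex 12.66 16.66 20.96
      vertex 16.82 12.32 20.96
    endloop
  endfacet
  facet normal 0.1082 0.9941 0.0000
    outer loop
      vertex 12.66 16.66 0.00
      vertex 6.69 17.31 0.00
      vertex 6.69 17.31 20.96
    endloop
  endfacet
  facet normal 0.1082 0.9941 0.0000
    outer loop
      vertex 12.66 16.66 0.00
      vertex 6.69 17.31 20.96
      vertex 12.66 16.66 20.96
    endloop
  endfacet
  facet normal -0.5562 0.8310 0.0000
    outer loop
      vertex 6.69 17.31 0.00
      vertex 1.70 13.97 0.00
      vertex 1.70 13.97 20.96
    endloop
  endfacet
  facet normal -0.5562 0.8310 0.0000
    outer loop
      vertex 6.69 17.31 0.00
      vertex 1.70 13.97 20.96
      vertex 6.69 17.31 20.96
    endloop
  endfacet
  facet normal -0.9601 0.2796 0.0000
    outer loop
      vertex 1.70 13.97 0.00
      vertex 0.02 8.20 0.00
      vertex 0.02 8.20 20.96
    endloop
  endfacet
  facet normal -0.9601 0.2796 0.0000
    outer loop
      vertex 1.70 13.97 0.00
      vertex 0.02 8.20 20.96
      vertex 1.70 13.97 20.96
    endloop
  endfacet
  facet normal -0.9150 -0.4034 0.0000
    outer loop
      vertex 0.02 8.20 0.00
      vertex 2.44 2.71 0.00
      vertex 2.44 2.71 20.96
    endloop
  endfacet
  facet normal -0.9150 -0.4034 0.0000
    outer loop
      vertex 0.02 8.20 0.00
      vertex 2.44 2.71 20.96
      vertex 0.02 8.20 20.96
    endloop
  endfacet
  facet normal -0.4425 -0.8967 0.0000
    outer loop
      vertex 2.44 2.71 0.00
      vertex 7.83 0.05 0.00
      vertex 7.83 0.05 20.96
    endloop
  endfacet
  facet normal -0.4425 -0.8967 0.0000
    outer loop
      vertex 2.44 2.71 0.00
      vertex 7.83 0.05 20.96
      vertex 2.44 2.71 20.96
    endloop
  endfacet
  facet normal 0.2382 -0.9712 0.0000
    outer loop
      vertex 7.83 0.05 0.00
      vertex 13.66 1.48 0.00
      vertex 13.66 1.48 20.96
    endloop
  endfacet
  facet normal 0.2382 -0.9712 0.0000
    outer loop
      vertex 7.83 0.05 0.00
      vertex 13.66 1.48 20.96
      vertex 7.83 0.05 20.96
    endloop
  endfacet
  facet normal 0.8064 -0.5914 0.0000
    outer loop
      vertex 13.66 1.48 0.00
      vertex 17.21 6.32 0.00
      vertex 17.21 6.32 20.96
    endloop
  endfacet
  facet normal 0.8064 -0.5914 0.0000
    outer loop
      vertex 13.66 1.48 0.00
      vertex 17.21 6.32 20.96
      vertex 13.66 1.48 20.96
    endloop
  endfacet
  facet normal 0.9979 0.0649 0.0000
    outer loop
      vertex 17.21 6.32 0.00
      vertex 16.82 12.32 0.00
      vertex 16.82 12.32 20.96
    endloop
  endfacet
  facet normal 0.9979 0.0649 0.0000
    outer loop
      vertex 17.21 6.32 0.00
      vertex 16.82 12.32 20.96
      vertex 17.21 6.32 20.96
    endloop
  endfacet
endsolid part

The G0 Z moves step by Δz≈2.62 mm. Every layer's G1 loop is the same polygon, so the solid is a straight extrusion of it from z=0 to z≈21. Closing with flat bottom and top caps and triangulating gives 32 facets — a regular 9-sided prism (a cylinder approximated with 9 flat sides), circumscribed radius ≈ 8.78 mm, height ≈ 21 mm.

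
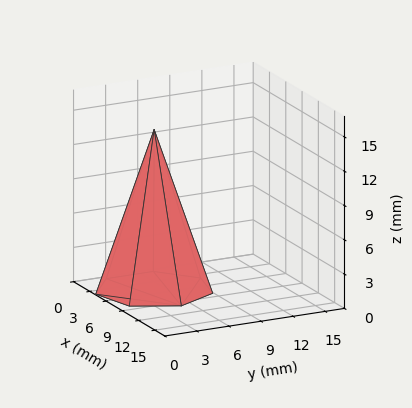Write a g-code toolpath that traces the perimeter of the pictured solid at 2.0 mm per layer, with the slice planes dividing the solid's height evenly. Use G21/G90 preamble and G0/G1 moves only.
Reading the render: the shape is a regular 7-sided pyramid, base circumscribed radius ≈ 5 mm, apex at z ≈ 14 mm (dimensions read to the nearest mm from the axis ticks). For the g-code, the solid's height is divided into equal slices at the stated Δz and each level perimeter traced with G1 moves after a G0 lift.

; perimeter-only toolpath
G21 ; units = mm
G90 ; absolute positioning
G28 ; home
; layer 1
G0 Z2.0
G0 X9.3 Y5.0
G1 X7.7 Y8.3
G1 X4.1 Y9.2
G1 X1.1 Y6.9
G1 X1.1 Y3.1
G1 X4.1 Y0.8
G1 X7.7 Y1.7
G1 X9.3 Y5.0
; layer 2
G0 Z4.0
G0 X8.6 Y5.0
G1 X7.2 Y7.8
G1 X4.2 Y8.5
G1 X1.8 Y6.6
G1 X1.8 Y3.4
G1 X4.2 Y1.5
G1 X7.2 Y2.2
G1 X8.6 Y5.0
; layer 3
G0 Z6.0
G0 X7.9 Y5.0
G1 X6.8 Y7.2
G1 X4.4 Y7.8
G1 X2.4 Y6.3
G1 X2.4 Y3.7
G1 X4.4 Y2.2
G1 X6.8 Y2.8
G1 X7.9 Y5.0
; layer 4
G0 Z8.0
G0 X7.1 Y5.0
G1 X6.3 Y6.7
G1 X4.5 Y7.1
G1 X3.1 Y5.9
G1 X3.1 Y4.1
G1 X4.5 Y2.9
G1 X6.3 Y3.3
G1 X7.1 Y5.0
; layer 5
G0 Z10.0
G0 X6.4 Y5.0
G1 X5.9 Y6.1
G1 X4.7 Y6.4
G1 X3.7 Y5.6
G1 X3.7 Y4.4
G1 X4.7 Y3.6
G1 X5.9 Y3.9
G1 X6.4 Y5.0
; layer 6
G0 Z12.0
G0 X5.7 Y5.0
G1 X5.4 Y5.6
G1 X4.8 Y5.7
G1 X4.4 Y5.3
G1 X4.4 Y4.7
G1 X4.8 Y4.3
G1 X5.4 Y4.4
G1 X5.7 Y5.0
M2 ; end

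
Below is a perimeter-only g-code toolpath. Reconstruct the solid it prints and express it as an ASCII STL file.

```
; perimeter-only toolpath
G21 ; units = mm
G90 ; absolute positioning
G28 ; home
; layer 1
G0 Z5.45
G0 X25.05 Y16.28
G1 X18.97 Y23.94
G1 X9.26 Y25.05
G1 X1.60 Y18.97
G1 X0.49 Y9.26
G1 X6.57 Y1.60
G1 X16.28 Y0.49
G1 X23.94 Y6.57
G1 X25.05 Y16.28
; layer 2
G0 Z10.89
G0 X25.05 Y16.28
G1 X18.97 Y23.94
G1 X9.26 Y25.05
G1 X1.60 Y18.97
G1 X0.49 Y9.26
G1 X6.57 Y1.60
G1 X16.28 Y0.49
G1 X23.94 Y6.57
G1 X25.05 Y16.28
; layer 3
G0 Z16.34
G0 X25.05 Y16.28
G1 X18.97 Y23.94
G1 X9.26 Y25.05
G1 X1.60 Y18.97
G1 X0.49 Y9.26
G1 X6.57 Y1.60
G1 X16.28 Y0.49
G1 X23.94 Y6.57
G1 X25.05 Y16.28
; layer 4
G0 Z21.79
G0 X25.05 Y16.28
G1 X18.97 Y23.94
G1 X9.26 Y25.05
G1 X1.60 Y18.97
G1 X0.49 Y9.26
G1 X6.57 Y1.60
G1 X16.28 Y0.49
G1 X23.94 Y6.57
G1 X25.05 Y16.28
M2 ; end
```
solid part
  facet normal 0.0000 0.0000 -1.0000
    outer loop
      vertex 9.26 25.05 0.00
      vertex 18.97 23.94 0.00
      vertex 25.05 16.28 0.00
    endloop
  endfacet
  facet normal 0.0000 0.0000 -1.0000
    outer loop
      vertex 1.60 18.97 0.00
      vertex 9.26 25.05 0.00
      vertex 25.05 16.28 0.00
    endloop
  endfacet
  facet normal 0.0000 0.0000 -1.0000
    outer loop
      vertex 0.49 9.26 0.00
      vertex 1.60 18.97 0.00
      vertex 25.05 16.28 0.00
    endloop
  endfacet
  facet normal 0.0000 0.0000 -1.0000
    outer loop
      vertex 6.57 1.60 0.00
      vertex 0.49 9.26 0.00
      vertex 25.05 16.28 0.00
    endloop
  endfacet
  facet normal 0.0000 0.0000 -1.0000
    outer loop
      vertex 16.28 0.49 0.00
      vertex 6.57 1.60 0.00
      vertex 25.05 16.28 0.00
    endloop
  endfacet
  facet normal 0.0000 0.0000 -1.0000
    outer loop
      vertex 23.94 6.57 0.00
      vertex 16.28 0.49 0.00
      vertex 25.05 16.28 0.00
    endloop
  endfacet
  facet normal 0.0000 0.0000 1.0000
    outer loop
      vertex 25.05 16.28 21.79
      vertex 18.97 23.94 21.79
      vertex 9.26 25.05 21.79
    endloop
  endfacet
  facet normal 0.0000 0.0000 1.0000
    outer loop
      vertex 25.05 16.28 21.79
      vertex 9.26 25.05 21.79
      vertex 1.60 18.97 21.79
    endloop
  endfacet
  facet normal 0.0000 0.0000 1.0000
    outer loop
      vertex 25.05 16.28 21.79
      vertex 1.60 18.97 21.79
      vertex 0.49 9.26 21.79
    endloop
  endfacet
  facet normal 0.0000 0.0000 1.0000
    outer loop
      vertex 25.05 16.28 21.79
      vertex 0.49 9.26 21.79
      vertex 6.57 1.60 21.79
    endloop
  endfacet
  facet normal 0.0000 0.0000 1.0000
    outer loop
      vertex 25.05 16.28 21.79
      vertex 6.57 1.60 21.79
      vertex 16.28 0.49 21.79
    endloop
  endfacet
  facet normal 0.0000 0.0000 1.0000
    outer loop
      vertex 25.05 16.28 21.79
      vertex 16.28 0.49 21.79
      vertex 23.94 6.57 21.79
    endloop
  endfacet
  facet normal 0.7833 0.6217 0.0000
    outer loop
      vertex 25.05 16.28 0.00
      vertex 18.97 23.94 0.00
      vertex 18.97 23.94 21.79
    endloop
  endfacet
  facet normal 0.7833 0.6217 0.0000
    outer loop
      vertex 25.05 16.28 0.00
      vertex 18.97 23.94 21.79
      vertex 25.05 16.28 21.79
    endloop
  endfacet
  facet normal 0.1136 0.9935 0.0000
    outer loop
      vertex 18.97 23.94 0.00
      vertex 9.26 25.05 0.00
      vertex 9.26 25.05 21.79
    endloop
  endfacet
  facet normal 0.1136 0.9935 0.0000
    outer loop
      vertex 18.97 23.94 0.00
      vertex 9.26 25.05 21.79
      vertex 18.97 23.94 21.79
    endloop
  endfacet
  facet normal -0.6217 0.7833 0.0000
    outer loop
      vertex 9.26 25.05 0.00
      vertex 1.60 18.97 0.00
      vertex 1.60 18.97 21.79
    endloop
  endfacet
  facet normal -0.6217 0.7833 0.0000
    outer loop
      vertex 9.26 25.05 0.00
      vertex 1.60 18.97 21.79
      vertex 9.26 25.05 21.79
    endloop
  endfacet
  facet normal -0.9935 0.1136 0.0000
    outer loop
      vertex 1.60 18.97 0.00
      vertex 0.49 9.26 0.00
      vertex 0.49 9.26 21.79
    endloop
  endfacet
  facet normal -0.9935 0.1136 0.0000
    outer loop
      vertex 1.60 18.97 0.00
      vertex 0.49 9.26 21.79
      vertex 1.60 18.97 21.79
    endloop
  endfacet
  facet normal -0.7833 -0.6217 0.0000
    outer loop
      vertex 0.49 9.26 0.00
      vertex 6.57 1.60 0.00
      vertex 6.57 1.60 21.79
    endloop
  endfacet
  facet normal -0.7833 -0.6217 0.0000
    outer loop
      vertex 0.49 9.26 0.00
      vertex 6.57 1.60 21.79
      vertex 0.49 9.26 21.79
    endloop
  endfacet
  facet normal -0.1136 -0.9935 0.0000
    outer loop
      vertex 6.57 1.60 0.00
      vertex 16.28 0.49 0.00
      vertex 16.28 0.49 21.79
    endloop
  endfacet
  facet normal -0.1136 -0.9935 0.0000
    outer loop
      vertex 6.57 1.60 0.00
      vertex 16.28 0.49 21.79
      vertex 6.57 1.60 21.79
    endloop
  endfacet
  facet normal 0.6217 -0.7833 0.0000
    outer loop
      vertex 16.28 0.49 0.00
      vertex 23.94 6.57 0.00
      vertex 23.94 6.57 21.79
    endloop
  endfacet
  facet normal 0.6217 -0.7833 0.0000
    outer loop
      vertex 16.28 0.49 0.00
      vertex 23.94 6.57 21.79
      vertex 16.28 0.49 21.79
    endloop
  endfacet
  facet normal 0.9935 -0.1136 0.0000
    outer loop
      vertex 23.94 6.57 0.00
      vertex 25.05 16.28 0.00
      vertex 25.05 16.28 21.79
    endloop
  endfacet
  facet normal 0.9935 -0.1136 0.0000
    outer loop
      vertex 23.94 6.57 0.00
      vertex 25.05 16.28 21.79
      vertex 23.94 6.57 21.79
    endloop
  endfacet
endsolid part

The G0 Z moves step by Δz≈5.45 mm. Every layer's G1 loop is the same polygon, so the solid is a straight extrusion of it from z=0 to z≈21.8. Closing with flat bottom and top caps and triangulating gives 28 facets — a regular 8-sided prism (a cylinder approximated with 8 flat sides), circumscribed radius ≈ 12.8 mm, height ≈ 21.8 mm.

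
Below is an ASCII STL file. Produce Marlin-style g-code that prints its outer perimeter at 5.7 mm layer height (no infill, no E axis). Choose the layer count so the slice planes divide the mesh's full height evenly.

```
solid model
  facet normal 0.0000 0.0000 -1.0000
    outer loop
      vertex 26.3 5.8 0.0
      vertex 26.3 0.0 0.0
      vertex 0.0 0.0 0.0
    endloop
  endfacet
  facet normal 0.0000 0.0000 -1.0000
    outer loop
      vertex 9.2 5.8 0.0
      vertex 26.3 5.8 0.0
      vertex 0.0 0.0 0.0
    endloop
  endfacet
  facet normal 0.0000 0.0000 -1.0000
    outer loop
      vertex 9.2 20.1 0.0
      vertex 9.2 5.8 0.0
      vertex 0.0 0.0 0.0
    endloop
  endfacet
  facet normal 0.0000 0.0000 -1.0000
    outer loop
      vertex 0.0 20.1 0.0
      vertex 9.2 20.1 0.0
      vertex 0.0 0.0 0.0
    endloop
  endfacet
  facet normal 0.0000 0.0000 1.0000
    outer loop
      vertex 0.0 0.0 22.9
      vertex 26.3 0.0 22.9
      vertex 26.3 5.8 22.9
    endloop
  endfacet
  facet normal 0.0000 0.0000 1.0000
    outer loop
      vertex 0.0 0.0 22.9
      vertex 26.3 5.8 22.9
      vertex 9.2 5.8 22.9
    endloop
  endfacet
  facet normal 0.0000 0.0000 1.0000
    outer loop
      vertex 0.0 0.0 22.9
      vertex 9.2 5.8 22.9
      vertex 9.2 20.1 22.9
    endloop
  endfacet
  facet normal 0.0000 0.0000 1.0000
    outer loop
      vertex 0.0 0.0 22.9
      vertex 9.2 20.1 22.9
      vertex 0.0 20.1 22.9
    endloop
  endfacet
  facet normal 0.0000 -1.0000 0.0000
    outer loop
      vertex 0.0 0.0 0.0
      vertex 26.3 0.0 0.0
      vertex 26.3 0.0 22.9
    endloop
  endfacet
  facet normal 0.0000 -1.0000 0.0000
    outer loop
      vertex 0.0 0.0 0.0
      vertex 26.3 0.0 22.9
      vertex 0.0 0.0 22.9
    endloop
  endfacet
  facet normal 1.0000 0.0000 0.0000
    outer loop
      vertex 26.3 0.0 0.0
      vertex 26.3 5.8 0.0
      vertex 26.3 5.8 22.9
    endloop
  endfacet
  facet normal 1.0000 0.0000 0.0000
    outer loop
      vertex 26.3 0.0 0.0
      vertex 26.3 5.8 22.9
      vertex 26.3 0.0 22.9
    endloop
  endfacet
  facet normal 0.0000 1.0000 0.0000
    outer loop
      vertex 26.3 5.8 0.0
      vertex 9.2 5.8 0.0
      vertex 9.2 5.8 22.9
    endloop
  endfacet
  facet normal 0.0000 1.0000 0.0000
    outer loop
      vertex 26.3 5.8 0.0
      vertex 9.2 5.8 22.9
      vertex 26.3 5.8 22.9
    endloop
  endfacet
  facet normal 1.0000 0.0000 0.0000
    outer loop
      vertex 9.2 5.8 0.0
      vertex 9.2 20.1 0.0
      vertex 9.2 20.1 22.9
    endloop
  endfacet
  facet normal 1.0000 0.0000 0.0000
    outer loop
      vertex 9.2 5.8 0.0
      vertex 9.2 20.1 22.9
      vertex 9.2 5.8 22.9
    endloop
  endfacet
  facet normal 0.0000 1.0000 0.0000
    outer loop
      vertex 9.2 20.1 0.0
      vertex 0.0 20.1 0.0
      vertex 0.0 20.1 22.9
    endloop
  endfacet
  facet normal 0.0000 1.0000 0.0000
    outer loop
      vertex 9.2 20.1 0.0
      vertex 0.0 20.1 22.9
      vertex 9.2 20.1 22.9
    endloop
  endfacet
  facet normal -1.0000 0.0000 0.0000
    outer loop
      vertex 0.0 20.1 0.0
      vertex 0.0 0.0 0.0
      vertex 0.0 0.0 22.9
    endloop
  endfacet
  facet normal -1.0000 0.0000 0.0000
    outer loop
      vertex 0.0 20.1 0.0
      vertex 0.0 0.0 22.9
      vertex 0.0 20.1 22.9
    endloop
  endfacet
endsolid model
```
; perimeter-only toolpath
G21 ; units = mm
G90 ; absolute positioning
G28 ; home
; layer 1
G0 Z5.7
G0 X0.0 Y0.0
G1 X26.3 Y0.0
G1 X26.3 Y5.8
G1 X9.2 Y5.8
G1 X9.2 Y20.1
G1 X0.0 Y20.1
G1 X0.0 Y0.0
; layer 2
G0 Z11.4
G0 X0.0 Y0.0
G1 X26.3 Y0.0
G1 X26.3 Y5.8
G1 X9.2 Y5.8
G1 X9.2 Y20.1
G1 X0.0 Y20.1
G1 X0.0 Y0.0
; layer 3
G0 Z17.2
G0 X0.0 Y0.0
G1 X26.3 Y0.0
G1 X26.3 Y5.8
G1 X9.2 Y5.8
G1 X9.2 Y20.1
G1 X0.0 Y20.1
G1 X0.0 Y0.0
; layer 4
G0 Z22.9
G0 X0.0 Y0.0
G1 X26.3 Y0.0
G1 X26.3 Y5.8
G1 X9.2 Y5.8
G1 X9.2 Y20.1
G1 X0.0 Y20.1
G1 X0.0 Y0.0
M2 ; end

The solid is an L-shaped prism: outer 26.3 × 20.1 mm, arm thicknesses ≈ 5.8 mm (horizontal) and 9.2 mm (vertical), extruded 22.9 mm in z. Slicing at Δz = 5.7 mm — 4 equal slices spanning the solid's height, so layer i sits at z = i·h/4 — gives 4 non-empty perimeters. Each is a 6-segment closed polygon; G0 lifts to the layer z and rapids to the start vertex, then G1 traces the edges.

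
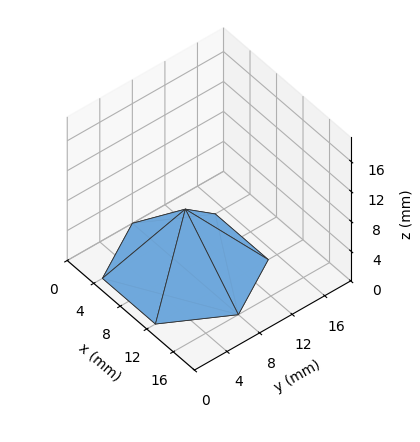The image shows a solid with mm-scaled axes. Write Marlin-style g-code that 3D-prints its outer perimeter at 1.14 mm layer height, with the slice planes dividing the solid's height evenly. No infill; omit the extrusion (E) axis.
Reading the render: the shape is a regular 6-sided pyramid, base circumscribed radius ≈ 8 mm, apex at z ≈ 8 mm (dimensions read to the nearest mm from the axis ticks). For the g-code, the solid's height is divided into equal slices at the stated Δz and each level perimeter traced with G1 moves after a G0 lift.

; perimeter-only toolpath
G21 ; units = mm
G90 ; absolute positioning
G28 ; home
; layer 1
G0 Z1.14
G0 X14.86 Y8.00
G1 X11.43 Y13.94
G1 X4.57 Y13.94
G1 X1.14 Y8.00
G1 X4.57 Y2.06
G1 X11.43 Y2.06
G1 X14.86 Y8.00
; layer 2
G0 Z2.29
G0 X13.71 Y8.00
G1 X10.86 Y12.95
G1 X5.14 Y12.95
G1 X2.29 Y8.00
G1 X5.14 Y3.05
G1 X10.86 Y3.05
G1 X13.71 Y8.00
; layer 3
G0 Z3.43
G0 X12.57 Y8.00
G1 X10.29 Y11.96
G1 X5.71 Y11.96
G1 X3.43 Y8.00
G1 X5.71 Y4.04
G1 X10.29 Y4.04
G1 X12.57 Y8.00
; layer 4
G0 Z4.57
G0 X11.43 Y8.00
G1 X9.71 Y10.97
G1 X6.29 Y10.97
G1 X4.57 Y8.00
G1 X6.29 Y5.03
G1 X9.71 Y5.03
G1 X11.43 Y8.00
; layer 5
G0 Z5.71
G0 X10.29 Y8.00
G1 X9.14 Y9.98
G1 X6.86 Y9.98
G1 X5.71 Y8.00
G1 X6.86 Y6.02
G1 X9.14 Y6.02
G1 X10.29 Y8.00
; layer 6
G0 Z6.86
G0 X9.14 Y8.00
G1 X8.57 Y8.99
G1 X7.43 Y8.99
G1 X6.86 Y8.00
G1 X7.43 Y7.01
G1 X8.57 Y7.01
G1 X9.14 Y8.00
M2 ; end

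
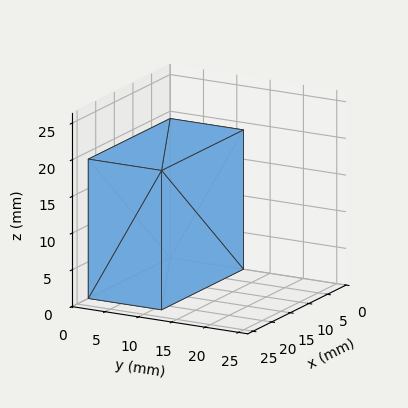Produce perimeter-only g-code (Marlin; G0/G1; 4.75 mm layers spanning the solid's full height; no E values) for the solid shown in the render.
Reading the render: the shape is a rectangular box, roughly 22 × 11 mm footprint and 19 mm tall (dimensions read to the nearest mm from the axis ticks). For the g-code, the solid's height is divided into equal slices at the stated Δz and each level perimeter traced with G1 moves after a G0 lift.

; perimeter-only toolpath
G21 ; units = mm
G90 ; absolute positioning
G28 ; home
; layer 1
G0 Z4.75
G0 X0.00 Y0.00
G1 X22.00 Y0.00
G1 X22.00 Y11.00
G1 X0.00 Y11.00
G1 X0.00 Y0.00
; layer 2
G0 Z9.50
G0 X0.00 Y0.00
G1 X22.00 Y0.00
G1 X22.00 Y11.00
G1 X0.00 Y11.00
G1 X0.00 Y0.00
; layer 3
G0 Z14.25
G0 X0.00 Y0.00
G1 X22.00 Y0.00
G1 X22.00 Y11.00
G1 X0.00 Y11.00
G1 X0.00 Y0.00
; layer 4
G0 Z19.00
G0 X0.00 Y0.00
G1 X22.00 Y0.00
G1 X22.00 Y11.00
G1 X0.00 Y11.00
G1 X0.00 Y0.00
M2 ; end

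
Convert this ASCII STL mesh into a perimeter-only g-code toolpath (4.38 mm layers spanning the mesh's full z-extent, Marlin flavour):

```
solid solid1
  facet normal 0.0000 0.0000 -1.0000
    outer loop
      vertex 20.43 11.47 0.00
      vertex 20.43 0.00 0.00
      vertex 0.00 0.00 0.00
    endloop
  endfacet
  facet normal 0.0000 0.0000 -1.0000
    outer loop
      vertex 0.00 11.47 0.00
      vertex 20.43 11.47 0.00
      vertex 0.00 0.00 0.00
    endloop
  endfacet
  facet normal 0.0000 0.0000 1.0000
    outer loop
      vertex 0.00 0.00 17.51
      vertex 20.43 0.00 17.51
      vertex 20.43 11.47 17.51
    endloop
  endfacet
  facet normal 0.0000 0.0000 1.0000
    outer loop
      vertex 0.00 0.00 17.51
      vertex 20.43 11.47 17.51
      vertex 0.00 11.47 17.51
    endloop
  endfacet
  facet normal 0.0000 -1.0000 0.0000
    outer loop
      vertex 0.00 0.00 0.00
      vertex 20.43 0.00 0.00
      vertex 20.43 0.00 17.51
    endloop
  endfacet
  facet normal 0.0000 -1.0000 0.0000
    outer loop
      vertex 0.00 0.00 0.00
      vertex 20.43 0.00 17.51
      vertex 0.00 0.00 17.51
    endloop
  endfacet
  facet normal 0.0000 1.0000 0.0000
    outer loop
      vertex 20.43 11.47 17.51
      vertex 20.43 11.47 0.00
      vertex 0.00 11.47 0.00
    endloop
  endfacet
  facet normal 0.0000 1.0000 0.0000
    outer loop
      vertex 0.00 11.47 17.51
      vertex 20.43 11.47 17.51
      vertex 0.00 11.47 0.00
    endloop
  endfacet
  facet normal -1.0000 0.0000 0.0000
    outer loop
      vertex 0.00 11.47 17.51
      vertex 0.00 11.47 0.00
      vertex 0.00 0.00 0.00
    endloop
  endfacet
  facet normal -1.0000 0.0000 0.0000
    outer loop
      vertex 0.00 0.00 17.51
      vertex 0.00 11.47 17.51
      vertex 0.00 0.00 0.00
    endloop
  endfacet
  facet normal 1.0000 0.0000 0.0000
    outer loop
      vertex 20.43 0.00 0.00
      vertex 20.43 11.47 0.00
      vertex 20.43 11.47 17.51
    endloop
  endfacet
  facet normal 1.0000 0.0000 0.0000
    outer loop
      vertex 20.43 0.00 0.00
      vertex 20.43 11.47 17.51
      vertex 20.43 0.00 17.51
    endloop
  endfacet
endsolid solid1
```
; perimeter-only toolpath
G21 ; units = mm
G90 ; absolute positioning
G28 ; home
; layer 1
G0 Z4.38
G0 X0.00 Y0.00
G1 X20.43 Y0.00
G1 X20.43 Y11.47
G1 X0.00 Y11.47
G1 X0.00 Y0.00
; layer 2
G0 Z8.76
G0 X0.00 Y0.00
G1 X20.43 Y0.00
G1 X20.43 Y11.47
G1 X0.00 Y11.47
G1 X0.00 Y0.00
; layer 3
G0 Z13.13
G0 X0.00 Y0.00
G1 X20.43 Y0.00
G1 X20.43 Y11.47
G1 X0.00 Y11.47
G1 X0.00 Y0.00
; layer 4
G0 Z17.51
G0 X0.00 Y0.00
G1 X20.43 Y0.00
G1 X20.43 Y11.47
G1 X0.00 Y11.47
G1 X0.00 Y0.00
M2 ; end

The solid is a rectangular box, roughly 20.4 × 11.5 mm footprint and 17.5 mm tall. Slicing at Δz = 4.38 mm — 4 equal slices spanning the solid's height, so layer i sits at z = i·h/4 — gives 4 non-empty perimeters. Each is a 4-segment closed polygon; G0 lifts to the layer z and rapids to the start vertex, then G1 traces the edges.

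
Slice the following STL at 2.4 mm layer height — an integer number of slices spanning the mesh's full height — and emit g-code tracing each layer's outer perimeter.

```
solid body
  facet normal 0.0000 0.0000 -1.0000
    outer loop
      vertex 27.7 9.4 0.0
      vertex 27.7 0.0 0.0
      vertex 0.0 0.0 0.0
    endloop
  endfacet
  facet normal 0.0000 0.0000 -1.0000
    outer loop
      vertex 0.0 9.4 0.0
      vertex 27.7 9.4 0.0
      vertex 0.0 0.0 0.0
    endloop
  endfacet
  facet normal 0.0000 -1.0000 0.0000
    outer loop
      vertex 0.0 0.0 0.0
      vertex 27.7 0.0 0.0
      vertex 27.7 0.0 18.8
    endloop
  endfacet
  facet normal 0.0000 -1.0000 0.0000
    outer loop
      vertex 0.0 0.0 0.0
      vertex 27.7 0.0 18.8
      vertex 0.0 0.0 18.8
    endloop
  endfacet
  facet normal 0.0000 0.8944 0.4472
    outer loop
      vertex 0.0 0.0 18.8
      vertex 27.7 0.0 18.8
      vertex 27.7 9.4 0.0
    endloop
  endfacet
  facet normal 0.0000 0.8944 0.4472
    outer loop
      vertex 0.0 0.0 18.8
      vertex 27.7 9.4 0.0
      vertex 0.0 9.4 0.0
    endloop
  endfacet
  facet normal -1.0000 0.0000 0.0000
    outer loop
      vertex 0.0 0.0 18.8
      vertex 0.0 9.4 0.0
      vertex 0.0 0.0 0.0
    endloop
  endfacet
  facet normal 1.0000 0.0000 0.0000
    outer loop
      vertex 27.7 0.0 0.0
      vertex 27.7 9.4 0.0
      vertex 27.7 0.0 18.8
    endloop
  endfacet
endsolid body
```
; perimeter-only toolpath
G21 ; units = mm
G90 ; absolute positioning
G28 ; home
; layer 1
G0 Z2.4
G0 X0.0 Y0.0
G1 X27.7 Y0.0
G1 X27.7 Y8.2
G1 X0.0 Y8.2
G1 X0.0 Y0.0
; layer 2
G0 Z4.7
G0 X0.0 Y0.0
G1 X27.7 Y0.0
G1 X27.7 Y7.1
G1 X0.0 Y7.1
G1 X0.0 Y0.0
; layer 3
G0 Z7.1
G0 X0.0 Y0.0
G1 X27.7 Y0.0
G1 X27.7 Y5.9
G1 X0.0 Y5.9
G1 X0.0 Y0.0
; layer 4
G0 Z9.4
G0 X0.0 Y0.0
G1 X27.7 Y0.0
G1 X27.7 Y4.7
G1 X0.0 Y4.7
G1 X0.0 Y0.0
; layer 5
G0 Z11.8
G0 X0.0 Y0.0
G1 X27.7 Y0.0
G1 X27.7 Y3.5
G1 X0.0 Y3.5
G1 X0.0 Y0.0
; layer 6
G0 Z14.1
G0 X0.0 Y0.0
G1 X27.7 Y0.0
G1 X27.7 Y2.4
G1 X0.0 Y2.4
G1 X0.0 Y0.0
; layer 7
G0 Z16.4
G0 X0.0 Y0.0
G1 X27.7 Y0.0
G1 X27.7 Y1.2
G1 X0.0 Y1.2
G1 X0.0 Y0.0
M2 ; end

The solid is a wedge (ramp): 27.7 × 9.4 mm base, rising to 18.8 mm along the y=0 edge and sloping linearly to z=0 at y=9.4. Slicing at Δz = 2.4 mm — 8 equal slices spanning the solid's height, so layer i sits at z = i·h/8 — gives 7 non-empty perimeters. Each is a 4-segment closed polygon; G0 lifts to the layer z and rapids to the start vertex, then G1 traces the edges. The cross-section shrinks linearly with z (the slice at the apex is degenerate and omitted).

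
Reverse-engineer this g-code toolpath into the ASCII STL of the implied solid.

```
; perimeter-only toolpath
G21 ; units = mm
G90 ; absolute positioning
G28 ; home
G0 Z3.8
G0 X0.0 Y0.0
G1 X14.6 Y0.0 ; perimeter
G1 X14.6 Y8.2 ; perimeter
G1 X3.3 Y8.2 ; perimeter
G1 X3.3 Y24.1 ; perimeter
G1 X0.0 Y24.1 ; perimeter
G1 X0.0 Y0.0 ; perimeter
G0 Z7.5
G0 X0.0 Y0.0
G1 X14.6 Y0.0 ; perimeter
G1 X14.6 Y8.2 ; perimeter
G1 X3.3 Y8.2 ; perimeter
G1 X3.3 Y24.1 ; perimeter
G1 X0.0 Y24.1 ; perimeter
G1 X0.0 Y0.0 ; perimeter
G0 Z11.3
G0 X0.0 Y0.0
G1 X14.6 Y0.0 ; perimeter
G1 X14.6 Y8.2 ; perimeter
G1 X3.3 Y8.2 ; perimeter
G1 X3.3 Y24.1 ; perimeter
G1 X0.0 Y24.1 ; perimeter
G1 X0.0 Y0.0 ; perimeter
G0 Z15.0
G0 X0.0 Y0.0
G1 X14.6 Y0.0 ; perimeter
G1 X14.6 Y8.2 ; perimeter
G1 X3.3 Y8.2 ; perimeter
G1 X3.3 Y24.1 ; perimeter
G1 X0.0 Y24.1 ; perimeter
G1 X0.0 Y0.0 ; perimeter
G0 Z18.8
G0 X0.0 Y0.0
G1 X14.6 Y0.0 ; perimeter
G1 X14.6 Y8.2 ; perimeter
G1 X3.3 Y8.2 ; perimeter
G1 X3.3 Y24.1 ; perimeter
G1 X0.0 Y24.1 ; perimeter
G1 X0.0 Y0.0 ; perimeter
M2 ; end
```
solid part
  facet normal 0.0000 0.0000 -1.0000
    outer loop
      vertex 14.6 8.2 0.0
      vertex 14.6 0.0 0.0
      vertex 0.0 0.0 0.0
    endloop
  endfacet
  facet normal 0.0000 0.0000 -1.0000
    outer loop
      vertex 3.3 8.2 0.0
      vertex 14.6 8.2 0.0
      vertex 0.0 0.0 0.0
    endloop
  endfacet
  facet normal 0.0000 0.0000 -1.0000
    outer loop
      vertex 3.3 24.1 0.0
      vertex 3.3 8.2 0.0
      vertex 0.0 0.0 0.0
    endloop
  endfacet
  facet normal 0.0000 0.0000 -1.0000
    outer loop
      vertex 0.0 24.1 0.0
      vertex 3.3 24.1 0.0
      vertex 0.0 0.0 0.0
    endloop
  endfacet
  facet normal 0.0000 0.0000 1.0000
    outer loop
      vertex 0.0 0.0 18.8
      vertex 14.6 0.0 18.8
      vertex 14.6 8.2 18.8
    endloop
  endfacet
  facet normal 0.0000 0.0000 1.0000
    outer loop
      vertex 0.0 0.0 18.8
      vertex 14.6 8.2 18.8
      vertex 3.3 8.2 18.8
    endloop
  endfacet
  facet normal 0.0000 0.0000 1.0000
    outer loop
      vertex 0.0 0.0 18.8
      vertex 3.3 8.2 18.8
      vertex 3.3 24.1 18.8
    endloop
  endfacet
  facet normal 0.0000 0.0000 1.0000
    outer loop
      vertex 0.0 0.0 18.8
      vertex 3.3 24.1 18.8
      vertex 0.0 24.1 18.8
    endloop
  endfacet
  facet normal 0.0000 -1.0000 0.0000
    outer loop
      vertex 0.0 0.0 0.0
      vertex 14.6 0.0 0.0
      vertex 14.6 0.0 18.8
    endloop
  endfacet
  facet normal 0.0000 -1.0000 0.0000
    outer loop
      vertex 0.0 0.0 0.0
      vertex 14.6 0.0 18.8
      vertex 0.0 0.0 18.8
    endloop
  endfacet
  facet normal 1.0000 0.0000 0.0000
    outer loop
      vertex 14.6 0.0 0.0
      vertex 14.6 8.2 0.0
      vertex 14.6 8.2 18.8
    endloop
  endfacet
  facet normal 1.0000 0.0000 0.0000
    outer loop
      vertex 14.6 0.0 0.0
      vertex 14.6 8.2 18.8
      vertex 14.6 0.0 18.8
    endloop
  endfacet
  facet normal 0.0000 1.0000 0.0000
    outer loop
      vertex 14.6 8.2 0.0
      vertex 3.3 8.2 0.0
      vertex 3.3 8.2 18.8
    endloop
  endfacet
  facet normal 0.0000 1.0000 0.0000
    outer loop
      vertex 14.6 8.2 0.0
      vertex 3.3 8.2 18.8
      vertex 14.6 8.2 18.8
    endloop
  endfacet
  facet normal 1.0000 0.0000 0.0000
    outer loop
      vertex 3.3 8.2 0.0
      vertex 3.3 24.1 0.0
      vertex 3.3 24.1 18.8
    endloop
  endfacet
  facet normal 1.0000 0.0000 0.0000
    outer loop
      vertex 3.3 8.2 0.0
      vertex 3.3 24.1 18.8
      vertex 3.3 8.2 18.8
    endloop
  endfacet
  facet normal 0.0000 1.0000 0.0000
    outer loop
      vertex 3.3 24.1 0.0
      vertex 0.0 24.1 0.0
      vertex 0.0 24.1 18.8
    endloop
  endfacet
  facet normal 0.0000 1.0000 0.0000
    outer loop
      vertex 3.3 24.1 0.0
      vertex 0.0 24.1 18.8
      vertex 3.3 24.1 18.8
    endloop
  endfacet
  facet normal -1.0000 0.0000 0.0000
    outer loop
      vertex 0.0 24.1 0.0
      vertex 0.0 0.0 0.0
      vertex 0.0 0.0 18.8
    endloop
  endfacet
  facet normal -1.0000 0.0000 0.0000
    outer loop
      vertex 0.0 24.1 0.0
      vertex 0.0 0.0 18.8
      vertex 0.0 24.1 18.8
    endloop
  endfacet
endsolid part

The G0 Z moves step by Δz≈3.8 mm. Every layer's G1 loop is the same polygon, so the solid is a straight extrusion of it from z=0 to z≈18.8. Closing with flat bottom and top caps and triangulating gives 20 facets — an L-shaped prism: outer 14.6 × 24.1 mm, arm thicknesses ≈ 8.2 mm (horizontal) and 3.3 mm (vertical), extruded 18.8 mm in z.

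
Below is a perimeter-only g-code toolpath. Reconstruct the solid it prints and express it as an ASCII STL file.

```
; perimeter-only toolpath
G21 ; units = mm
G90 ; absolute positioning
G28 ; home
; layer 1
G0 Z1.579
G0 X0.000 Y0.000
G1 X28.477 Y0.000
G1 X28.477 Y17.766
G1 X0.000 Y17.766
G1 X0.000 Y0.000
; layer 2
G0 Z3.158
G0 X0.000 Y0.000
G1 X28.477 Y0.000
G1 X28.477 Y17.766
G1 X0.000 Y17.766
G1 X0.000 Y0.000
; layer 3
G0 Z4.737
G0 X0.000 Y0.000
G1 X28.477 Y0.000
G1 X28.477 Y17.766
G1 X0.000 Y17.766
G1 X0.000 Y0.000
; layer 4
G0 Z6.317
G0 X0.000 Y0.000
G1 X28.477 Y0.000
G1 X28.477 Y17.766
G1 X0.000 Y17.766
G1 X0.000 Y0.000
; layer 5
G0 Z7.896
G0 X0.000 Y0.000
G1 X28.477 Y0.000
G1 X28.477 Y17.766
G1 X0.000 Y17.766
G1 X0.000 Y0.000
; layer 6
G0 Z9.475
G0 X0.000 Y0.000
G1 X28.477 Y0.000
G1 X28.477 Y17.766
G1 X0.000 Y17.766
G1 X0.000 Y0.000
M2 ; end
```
solid part
  facet normal 0.0000 0.0000 -1.0000
    outer loop
      vertex 28.477 17.766 0.000
      vertex 28.477 0.000 0.000
      vertex 0.000 0.000 0.000
    endloop
  endfacet
  facet normal 0.0000 0.0000 -1.0000
    outer loop
      vertex 0.000 17.766 0.000
      vertex 28.477 17.766 0.000
      vertex 0.000 0.000 0.000
    endloop
  endfacet
  facet normal 0.0000 0.0000 1.0000
    outer loop
      vertex 0.000 0.000 9.475
      vertex 28.477 0.000 9.475
      vertex 28.477 17.766 9.475
    endloop
  endfacet
  facet normal 0.0000 0.0000 1.0000
    outer loop
      vertex 0.000 0.000 9.475
      vertex 28.477 17.766 9.475
      vertex 0.000 17.766 9.475
    endloop
  endfacet
  facet normal 0.0000 -1.0000 0.0000
    outer loop
      vertex 0.000 0.000 0.000
      vertex 28.477 0.000 0.000
      vertex 28.477 0.000 9.475
    endloop
  endfacet
  facet normal 0.0000 -1.0000 0.0000
    outer loop
      vertex 0.000 0.000 0.000
      vertex 28.477 0.000 9.475
      vertex 0.000 0.000 9.475
    endloop
  endfacet
  facet normal 0.0000 1.0000 0.0000
    outer loop
      vertex 28.477 17.766 9.475
      vertex 28.477 17.766 0.000
      vertex 0.000 17.766 0.000
    endloop
  endfacet
  facet normal 0.0000 1.0000 0.0000
    outer loop
      vertex 0.000 17.766 9.475
      vertex 28.477 17.766 9.475
      vertex 0.000 17.766 0.000
    endloop
  endfacet
  facet normal -1.0000 0.0000 0.0000
    outer loop
      vertex 0.000 17.766 9.475
      vertex 0.000 17.766 0.000
      vertex 0.000 0.000 0.000
    endloop
  endfacet
  facet normal -1.0000 0.0000 0.0000
    outer loop
      vertex 0.000 0.000 9.475
      vertex 0.000 17.766 9.475
      vertex 0.000 0.000 0.000
    endloop
  endfacet
  facet normal 1.0000 0.0000 0.0000
    outer loop
      vertex 28.477 0.000 0.000
      vertex 28.477 17.766 0.000
      vertex 28.477 17.766 9.475
    endloop
  endfacet
  facet normal 1.0000 0.0000 0.0000
    outer loop
      vertex 28.477 0.000 0.000
      vertex 28.477 17.766 9.475
      vertex 28.477 0.000 9.475
    endloop
  endfacet
endsolid part

The G0 Z moves step by Δz≈1.579 mm. Every layer's G1 loop is the same polygon, so the solid is a straight extrusion of it from z=0 to z≈9.47. Closing with flat bottom and top caps and triangulating gives 12 facets — a rectangular box, roughly 28.5 × 17.8 mm footprint and 9.47 mm tall.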